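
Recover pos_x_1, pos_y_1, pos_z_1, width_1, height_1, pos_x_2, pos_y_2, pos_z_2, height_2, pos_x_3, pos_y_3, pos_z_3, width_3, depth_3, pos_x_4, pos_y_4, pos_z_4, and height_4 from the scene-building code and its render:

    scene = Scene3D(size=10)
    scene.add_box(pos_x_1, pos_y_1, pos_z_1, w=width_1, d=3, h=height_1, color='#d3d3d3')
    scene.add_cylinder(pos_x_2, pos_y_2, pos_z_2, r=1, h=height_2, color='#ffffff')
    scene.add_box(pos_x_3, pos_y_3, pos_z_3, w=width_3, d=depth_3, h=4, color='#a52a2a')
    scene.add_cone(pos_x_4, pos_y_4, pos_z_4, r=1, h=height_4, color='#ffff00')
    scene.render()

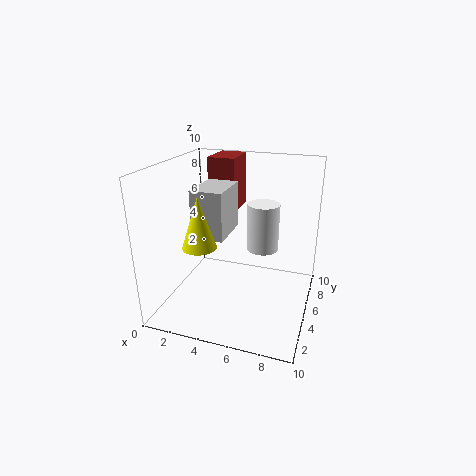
pos_x_1 = 3, pos_y_1 = 2, pos_z_1 = 6, width_1 = 2, height_1 = 3, pos_x_2 = 7, pos_y_2 = 4, pos_z_2 = 5, height_2 = 3, pos_x_3 = 2, pos_y_3 = 7, pos_z_3 = 6, width_3 = 2, depth_3 = 3, pos_x_4 = 4, pos_y_4 = 1, pos_z_4 = 6, height_4 = 3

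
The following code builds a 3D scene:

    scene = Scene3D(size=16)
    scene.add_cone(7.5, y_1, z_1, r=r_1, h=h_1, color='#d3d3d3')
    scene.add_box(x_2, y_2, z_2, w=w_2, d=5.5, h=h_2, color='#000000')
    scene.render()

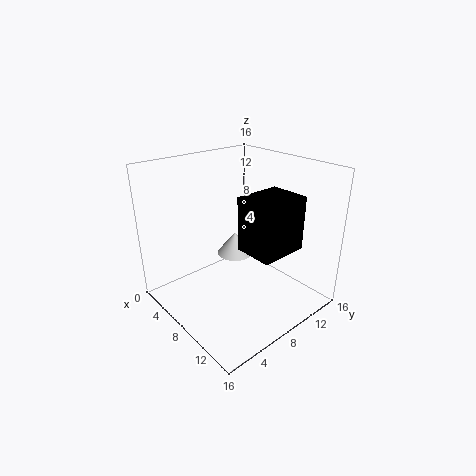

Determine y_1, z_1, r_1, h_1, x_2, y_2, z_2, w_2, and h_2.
y_1 = 8, z_1 = 6, r_1 = 2, h_1 = 2.5, x_2 = 8.5, y_2 = 7.5, z_2 = 7, w_2 = 4.5, h_2 = 6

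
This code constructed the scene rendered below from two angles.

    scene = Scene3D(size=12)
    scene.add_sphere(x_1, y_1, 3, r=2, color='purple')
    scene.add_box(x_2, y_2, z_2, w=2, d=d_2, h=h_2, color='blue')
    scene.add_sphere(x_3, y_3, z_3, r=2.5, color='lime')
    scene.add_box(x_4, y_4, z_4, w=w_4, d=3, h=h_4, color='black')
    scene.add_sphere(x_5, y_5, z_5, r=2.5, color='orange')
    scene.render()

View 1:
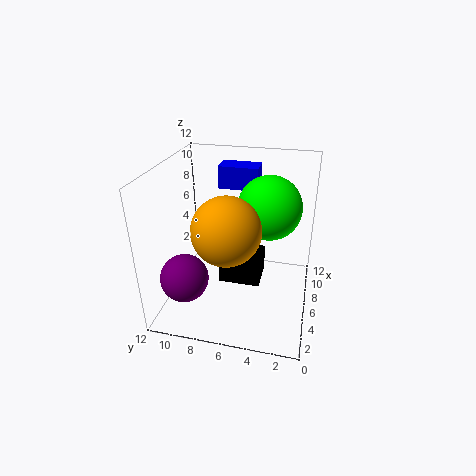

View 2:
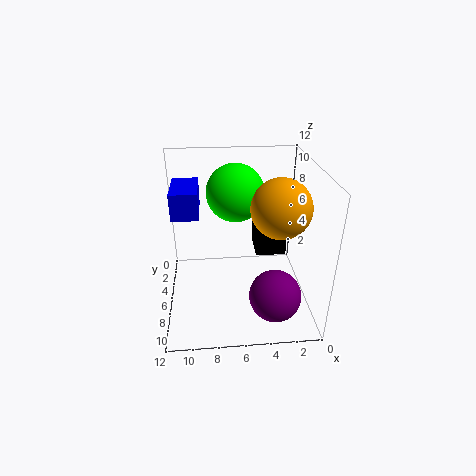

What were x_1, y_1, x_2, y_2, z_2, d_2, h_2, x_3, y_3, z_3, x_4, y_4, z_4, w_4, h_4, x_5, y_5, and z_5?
x_1 = 3.5, y_1 = 10, x_2 = 9, y_2 = 5, z_2 = 9, d_2 = 3.5, h_2 = 2, x_3 = 6, y_3 = 3.5, z_3 = 9, x_4 = 2, y_4 = 3.5, z_4 = 4.5, w_4 = 2.5, h_4 = 2, x_5 = 2.5, y_5 = 6, z_5 = 8.5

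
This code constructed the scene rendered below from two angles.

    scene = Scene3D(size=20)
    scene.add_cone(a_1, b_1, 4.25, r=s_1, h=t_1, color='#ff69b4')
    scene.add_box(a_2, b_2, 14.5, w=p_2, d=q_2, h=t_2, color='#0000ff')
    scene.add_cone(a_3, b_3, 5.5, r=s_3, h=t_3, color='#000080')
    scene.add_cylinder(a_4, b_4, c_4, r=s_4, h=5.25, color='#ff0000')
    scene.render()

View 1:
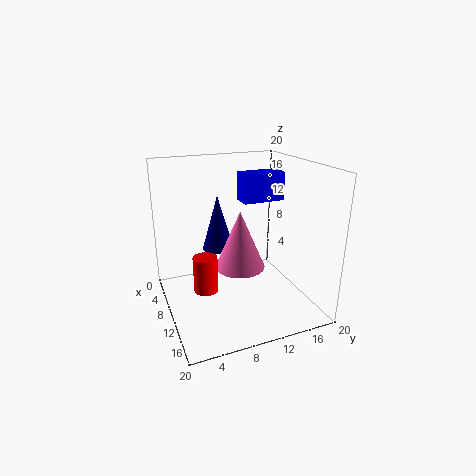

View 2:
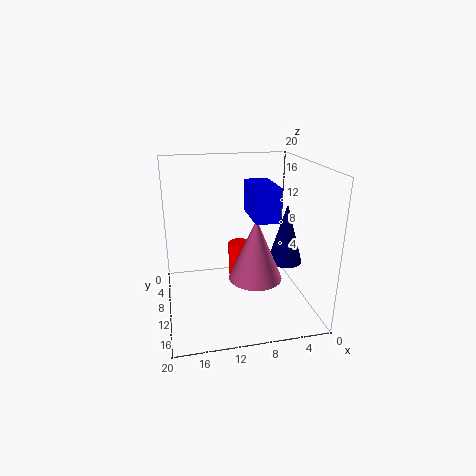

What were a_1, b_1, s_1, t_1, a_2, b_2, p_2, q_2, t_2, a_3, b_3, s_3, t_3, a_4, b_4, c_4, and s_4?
a_1 = 7.75, b_1 = 11.25, s_1 = 3.75, t_1 = 8.75, a_2 = 6.5, b_2 = 11.25, p_2 = 3, q_2 = 6, t_2 = 4, a_3 = 2.75, b_3 = 9.5, s_3 = 2.5, t_3 = 8.75, a_4 = 8.75, b_4 = 5.5, c_4 = 2, s_4 = 1.75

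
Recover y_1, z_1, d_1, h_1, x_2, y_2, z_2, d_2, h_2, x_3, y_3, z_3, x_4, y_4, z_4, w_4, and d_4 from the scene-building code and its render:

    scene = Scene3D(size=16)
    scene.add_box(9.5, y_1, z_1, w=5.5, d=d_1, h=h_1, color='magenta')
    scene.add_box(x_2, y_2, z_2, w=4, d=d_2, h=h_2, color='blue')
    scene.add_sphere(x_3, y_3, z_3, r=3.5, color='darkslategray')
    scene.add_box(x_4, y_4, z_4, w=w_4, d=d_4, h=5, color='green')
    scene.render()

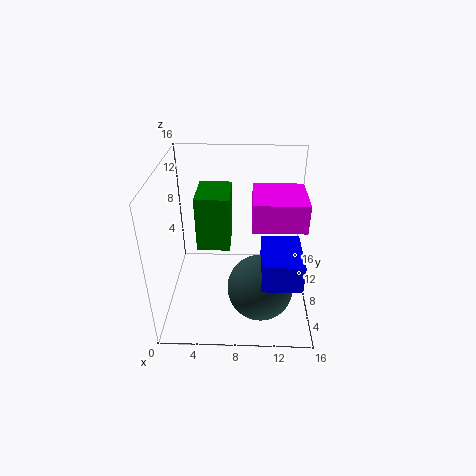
y_1 = 5, z_1 = 10.5, d_1 = 5.5, h_1 = 3, x_2 = 10.5, y_2 = 1.5, z_2 = 6, d_2 = 5.5, h_2 = 3, x_3 = 10.5, y_3 = 4.5, z_3 = 4, x_4 = 4.5, y_4 = 2, z_4 = 10.5, w_4 = 3, d_4 = 4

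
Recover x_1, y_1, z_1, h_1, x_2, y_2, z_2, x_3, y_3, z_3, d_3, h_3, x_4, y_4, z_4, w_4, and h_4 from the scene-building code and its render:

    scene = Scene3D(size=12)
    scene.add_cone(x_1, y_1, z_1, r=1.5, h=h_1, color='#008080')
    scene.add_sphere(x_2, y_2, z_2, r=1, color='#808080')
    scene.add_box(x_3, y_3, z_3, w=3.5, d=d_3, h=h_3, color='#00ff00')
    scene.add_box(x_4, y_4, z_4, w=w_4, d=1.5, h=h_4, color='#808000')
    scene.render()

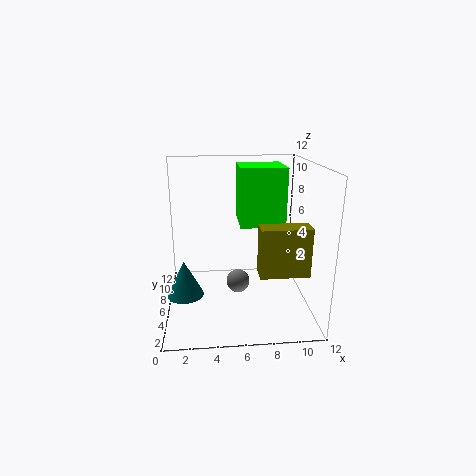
x_1 = 1.5
y_1 = 5
z_1 = 1.5
h_1 = 3
x_2 = 6
y_2 = 6
z_2 = 2
x_3 = 6
y_3 = 4
z_3 = 7.5
d_3 = 3.5
h_3 = 4.5
x_4 = 7
y_4 = 0.5
z_4 = 5
w_4 = 3.5
h_4 = 3.5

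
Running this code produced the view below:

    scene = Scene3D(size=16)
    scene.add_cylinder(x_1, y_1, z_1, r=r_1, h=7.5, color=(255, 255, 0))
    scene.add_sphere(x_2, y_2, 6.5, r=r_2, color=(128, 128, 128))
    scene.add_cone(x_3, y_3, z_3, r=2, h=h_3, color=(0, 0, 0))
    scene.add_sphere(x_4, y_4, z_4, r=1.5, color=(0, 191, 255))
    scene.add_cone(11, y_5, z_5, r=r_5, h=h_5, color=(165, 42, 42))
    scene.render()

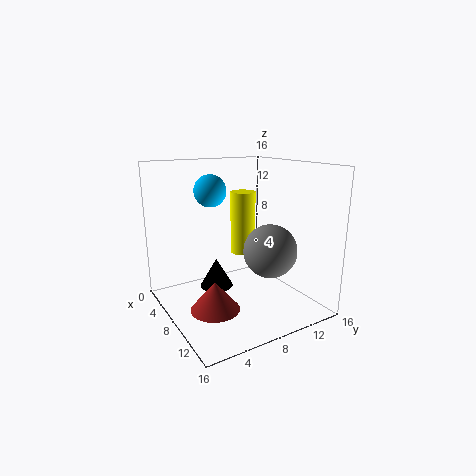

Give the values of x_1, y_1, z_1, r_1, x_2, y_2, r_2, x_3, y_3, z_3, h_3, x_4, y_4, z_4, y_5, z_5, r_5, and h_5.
x_1 = 5
y_1 = 10.5
z_1 = 5
r_1 = 1.5
x_2 = 10
y_2 = 11
r_2 = 3
x_3 = 4.5
y_3 = 7
z_3 = 1
h_3 = 3.5
x_4 = 10.5
y_4 = 3.5
z_4 = 14
y_5 = 3.5
z_5 = 2
r_5 = 2.5
h_5 = 3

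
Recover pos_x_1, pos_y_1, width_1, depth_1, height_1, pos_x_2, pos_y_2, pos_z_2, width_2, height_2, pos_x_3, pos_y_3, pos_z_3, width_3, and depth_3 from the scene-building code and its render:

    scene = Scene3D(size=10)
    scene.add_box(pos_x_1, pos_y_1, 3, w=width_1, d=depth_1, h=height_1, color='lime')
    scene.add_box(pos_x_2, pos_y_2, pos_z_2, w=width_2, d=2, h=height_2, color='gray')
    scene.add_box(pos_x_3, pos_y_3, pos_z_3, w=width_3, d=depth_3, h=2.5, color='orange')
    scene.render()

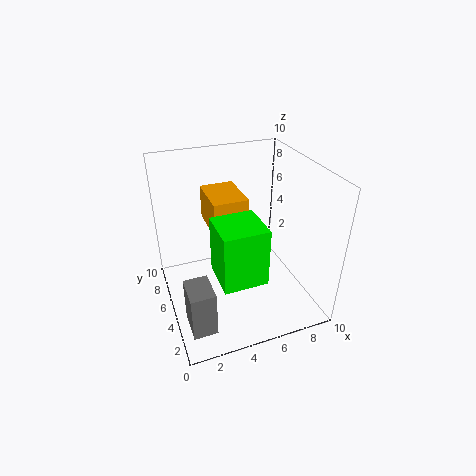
pos_x_1 = 3, pos_y_1 = 2, width_1 = 3, depth_1 = 3, height_1 = 4, pos_x_2 = 0.5, pos_y_2 = 0.5, pos_z_2 = 1.5, width_2 = 1.5, height_2 = 3, pos_x_3 = 3.5, pos_y_3 = 5.5, pos_z_3 = 5, width_3 = 2.5, depth_3 = 3.5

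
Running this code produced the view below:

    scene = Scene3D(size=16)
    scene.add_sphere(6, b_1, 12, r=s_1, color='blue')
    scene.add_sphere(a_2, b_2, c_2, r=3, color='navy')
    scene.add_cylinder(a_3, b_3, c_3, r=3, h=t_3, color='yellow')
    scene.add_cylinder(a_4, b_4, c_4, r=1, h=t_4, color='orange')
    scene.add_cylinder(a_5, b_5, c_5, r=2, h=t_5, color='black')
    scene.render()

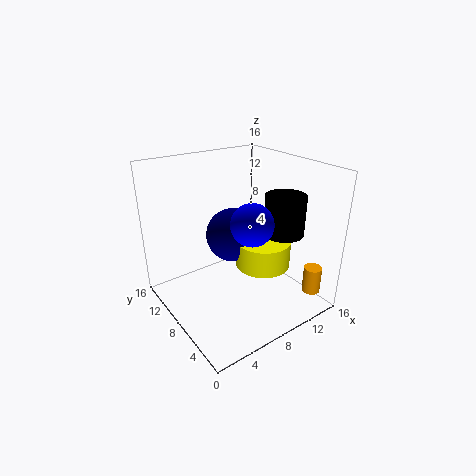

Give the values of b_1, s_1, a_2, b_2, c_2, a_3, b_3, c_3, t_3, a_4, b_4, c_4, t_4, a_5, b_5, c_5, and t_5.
b_1 = 3
s_1 = 2
a_2 = 8
b_2 = 9
c_2 = 8
a_3 = 10
b_3 = 6
c_3 = 5
t_3 = 3
a_4 = 14
b_4 = 2
c_4 = 2
t_4 = 3
a_5 = 10
b_5 = 3
c_5 = 10
t_5 = 4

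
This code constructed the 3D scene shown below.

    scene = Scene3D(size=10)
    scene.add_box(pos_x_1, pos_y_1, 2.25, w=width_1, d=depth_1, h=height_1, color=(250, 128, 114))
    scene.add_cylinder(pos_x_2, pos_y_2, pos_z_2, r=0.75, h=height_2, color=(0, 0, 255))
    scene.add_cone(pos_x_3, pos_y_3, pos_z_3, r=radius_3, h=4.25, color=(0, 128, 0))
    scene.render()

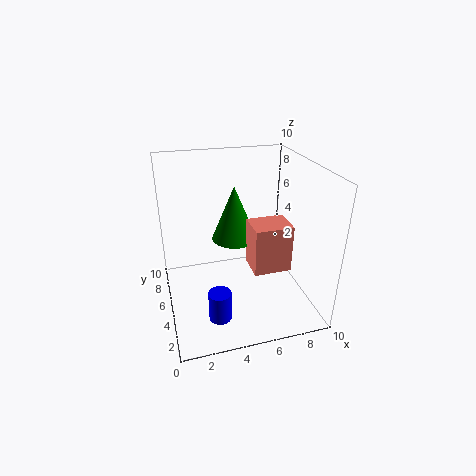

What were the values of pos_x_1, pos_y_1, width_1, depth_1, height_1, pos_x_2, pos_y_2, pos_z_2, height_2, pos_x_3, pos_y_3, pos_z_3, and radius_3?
pos_x_1 = 6, pos_y_1 = 4, width_1 = 2.75, depth_1 = 2.25, height_1 = 3.5, pos_x_2 = 3, pos_y_2 = 2.25, pos_z_2 = 0.75, height_2 = 2, pos_x_3 = 5.5, pos_y_3 = 7.75, pos_z_3 = 3.5, radius_3 = 1.75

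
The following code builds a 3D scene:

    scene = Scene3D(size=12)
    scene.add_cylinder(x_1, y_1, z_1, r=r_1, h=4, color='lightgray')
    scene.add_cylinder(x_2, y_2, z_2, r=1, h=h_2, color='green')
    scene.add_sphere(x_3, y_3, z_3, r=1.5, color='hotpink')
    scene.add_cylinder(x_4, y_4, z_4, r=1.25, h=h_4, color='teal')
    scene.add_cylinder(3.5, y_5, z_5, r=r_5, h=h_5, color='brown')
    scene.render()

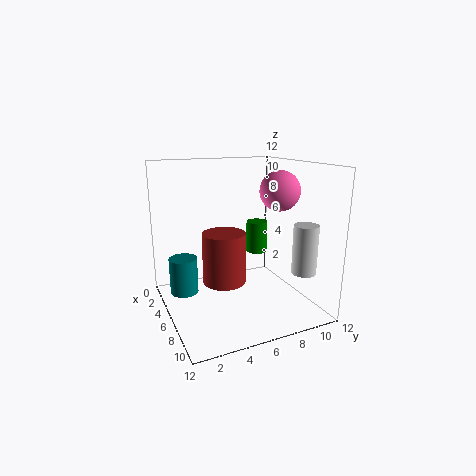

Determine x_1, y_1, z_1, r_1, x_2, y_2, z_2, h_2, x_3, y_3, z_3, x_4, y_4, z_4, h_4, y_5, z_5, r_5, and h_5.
x_1 = 9.5; y_1 = 10.25; z_1 = 3.5; r_1 = 1; x_2 = 2.75; y_2 = 9.5; z_2 = 3.25; h_2 = 3; x_3 = 9; y_3 = 8; z_3 = 10.25; x_4 = 3; y_4 = 2; z_4 = 0.5; h_4 = 3.25; y_5 = 5.75; z_5 = 1; r_5 = 2; h_5 = 4.75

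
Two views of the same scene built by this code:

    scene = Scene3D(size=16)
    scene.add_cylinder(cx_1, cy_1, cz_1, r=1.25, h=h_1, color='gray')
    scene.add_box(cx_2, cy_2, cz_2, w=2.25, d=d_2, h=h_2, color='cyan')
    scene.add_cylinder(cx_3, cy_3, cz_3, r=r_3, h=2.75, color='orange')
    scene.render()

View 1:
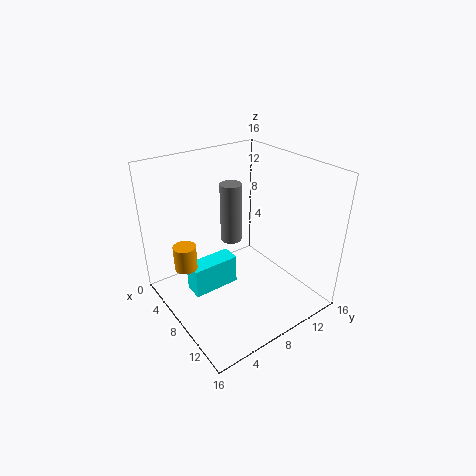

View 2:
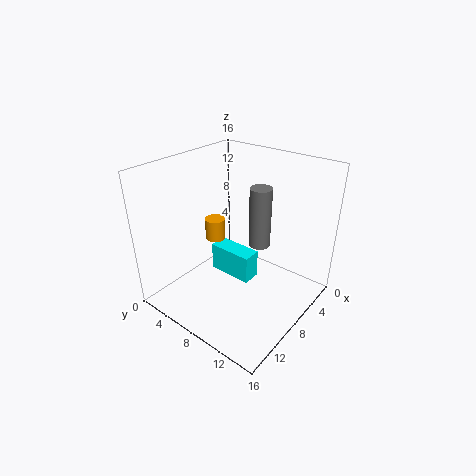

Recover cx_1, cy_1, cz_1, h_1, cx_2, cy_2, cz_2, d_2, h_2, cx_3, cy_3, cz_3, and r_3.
cx_1 = 5.25
cy_1 = 9
cz_1 = 6.25
h_1 = 7
cx_2 = 4.75
cy_2 = 3
cz_2 = 1.25
d_2 = 5.5
h_2 = 3.5
cx_3 = 5.75
cy_3 = 2.5
cz_3 = 5
r_3 = 1.25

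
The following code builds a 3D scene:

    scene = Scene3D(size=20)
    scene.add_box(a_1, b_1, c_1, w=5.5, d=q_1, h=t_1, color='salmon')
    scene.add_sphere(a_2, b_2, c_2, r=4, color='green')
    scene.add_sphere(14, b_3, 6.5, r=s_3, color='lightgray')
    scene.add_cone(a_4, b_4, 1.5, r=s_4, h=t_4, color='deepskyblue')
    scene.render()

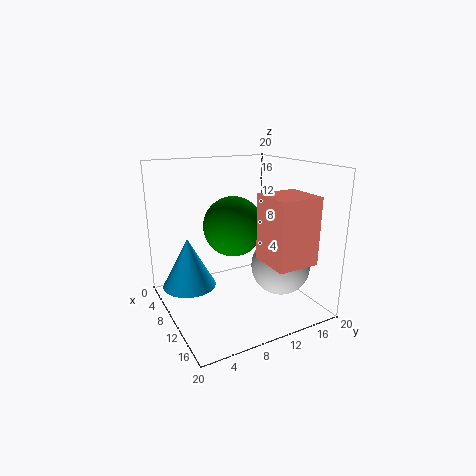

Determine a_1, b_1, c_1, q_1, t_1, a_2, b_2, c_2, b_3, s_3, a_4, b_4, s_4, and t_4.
a_1 = 14, b_1 = 10.5, c_1 = 8.5, q_1 = 5.5, t_1 = 8.5, a_2 = 10.5, b_2 = 9, c_2 = 12, b_3 = 14.5, s_3 = 4, a_4 = 4.5, b_4 = 4.5, s_4 = 4, t_4 = 7.5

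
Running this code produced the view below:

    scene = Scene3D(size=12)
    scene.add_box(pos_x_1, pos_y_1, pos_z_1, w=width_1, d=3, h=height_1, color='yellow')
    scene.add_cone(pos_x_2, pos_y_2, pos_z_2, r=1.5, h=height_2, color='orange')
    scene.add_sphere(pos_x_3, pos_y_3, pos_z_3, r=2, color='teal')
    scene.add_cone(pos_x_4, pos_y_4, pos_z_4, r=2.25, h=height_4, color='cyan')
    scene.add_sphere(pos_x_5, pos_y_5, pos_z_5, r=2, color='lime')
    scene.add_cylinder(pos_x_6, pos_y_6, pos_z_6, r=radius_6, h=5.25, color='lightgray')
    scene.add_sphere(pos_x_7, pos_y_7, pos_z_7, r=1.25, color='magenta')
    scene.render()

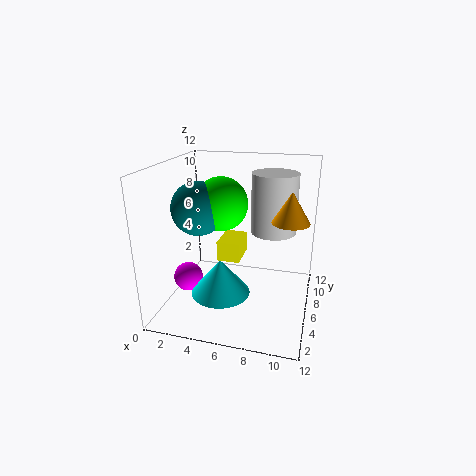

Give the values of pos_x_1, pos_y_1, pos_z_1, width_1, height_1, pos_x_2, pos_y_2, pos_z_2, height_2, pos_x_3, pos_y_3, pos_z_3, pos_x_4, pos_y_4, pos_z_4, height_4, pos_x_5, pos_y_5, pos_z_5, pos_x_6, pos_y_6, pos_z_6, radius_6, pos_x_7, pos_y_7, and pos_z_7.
pos_x_1 = 4
pos_y_1 = 6.25
pos_z_1 = 3.5
width_1 = 2
height_1 = 1.75
pos_x_2 = 10.25
pos_y_2 = 6
pos_z_2 = 7.75
height_2 = 2.5
pos_x_3 = 3.75
pos_y_3 = 3.25
pos_z_3 = 9.25
pos_x_4 = 5.5
pos_y_4 = 2.75
pos_z_4 = 2.75
height_4 = 2.75
pos_x_5 = 5.25
pos_y_5 = 4
pos_z_5 = 9.5
pos_x_6 = 8.5
pos_y_6 = 8.75
pos_z_6 = 5.75
radius_6 = 2
pos_x_7 = 1.75
pos_y_7 = 5
pos_z_7 = 2.25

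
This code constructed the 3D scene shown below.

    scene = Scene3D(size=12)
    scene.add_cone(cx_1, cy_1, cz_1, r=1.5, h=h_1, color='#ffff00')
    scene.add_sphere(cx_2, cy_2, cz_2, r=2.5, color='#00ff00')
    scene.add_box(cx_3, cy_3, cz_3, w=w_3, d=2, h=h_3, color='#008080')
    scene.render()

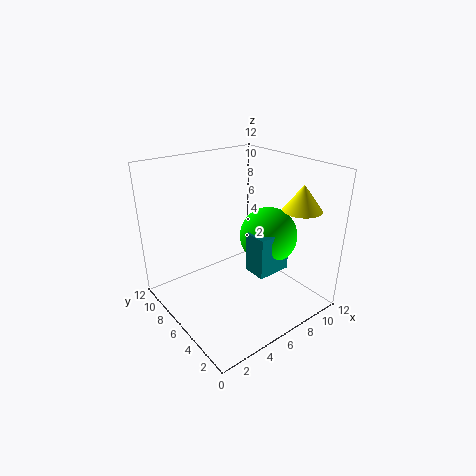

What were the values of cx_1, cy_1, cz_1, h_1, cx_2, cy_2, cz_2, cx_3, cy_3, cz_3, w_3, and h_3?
cx_1 = 9
cy_1 = 2
cz_1 = 9
h_1 = 2
cx_2 = 9
cy_2 = 5.5
cz_2 = 5.5
cx_3 = 6.5
cy_3 = 3.5
cz_3 = 3
w_3 = 3
h_3 = 3.5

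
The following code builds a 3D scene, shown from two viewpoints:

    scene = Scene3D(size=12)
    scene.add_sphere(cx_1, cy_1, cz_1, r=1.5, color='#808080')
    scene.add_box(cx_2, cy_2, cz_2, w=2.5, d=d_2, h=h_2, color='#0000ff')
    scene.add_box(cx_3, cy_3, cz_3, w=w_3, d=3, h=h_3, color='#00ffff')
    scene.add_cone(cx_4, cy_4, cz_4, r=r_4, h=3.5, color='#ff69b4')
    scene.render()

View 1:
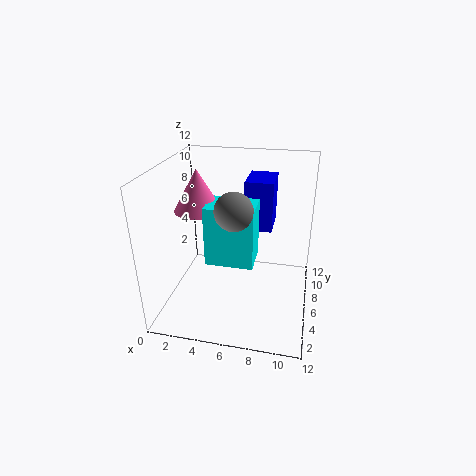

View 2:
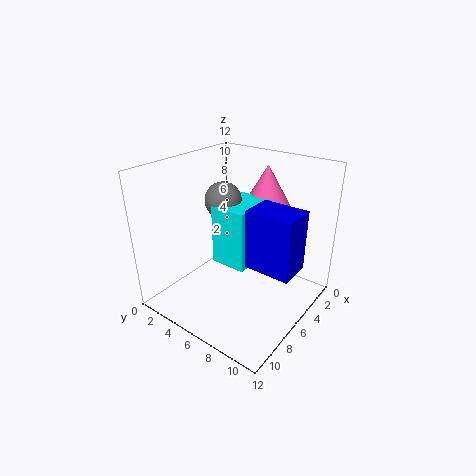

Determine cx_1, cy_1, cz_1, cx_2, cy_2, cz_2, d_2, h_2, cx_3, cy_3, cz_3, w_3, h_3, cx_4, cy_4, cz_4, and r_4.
cx_1 = 6
cy_1 = 4.5
cz_1 = 9
cx_2 = 6
cy_2 = 8.5
cz_2 = 5.5
d_2 = 3.5
h_2 = 4.5
cx_3 = 3.5
cy_3 = 4.5
cz_3 = 4
w_3 = 4
h_3 = 5
cx_4 = 2.5
cy_4 = 6.5
cz_4 = 8
r_4 = 2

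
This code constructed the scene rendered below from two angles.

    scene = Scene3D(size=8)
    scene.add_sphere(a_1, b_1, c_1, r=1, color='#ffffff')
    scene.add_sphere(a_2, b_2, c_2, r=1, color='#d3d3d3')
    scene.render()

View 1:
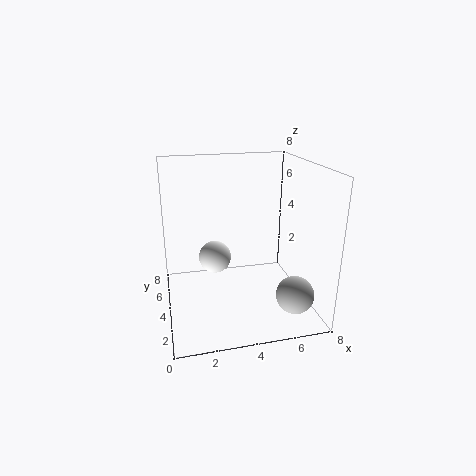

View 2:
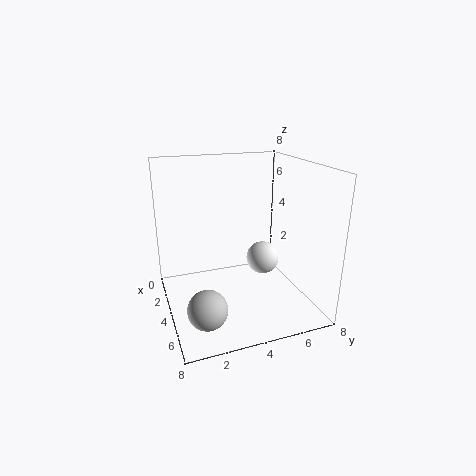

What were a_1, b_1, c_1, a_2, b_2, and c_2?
a_1 = 3, b_1 = 6, c_1 = 2, a_2 = 6.5, b_2 = 1.5, c_2 = 1.5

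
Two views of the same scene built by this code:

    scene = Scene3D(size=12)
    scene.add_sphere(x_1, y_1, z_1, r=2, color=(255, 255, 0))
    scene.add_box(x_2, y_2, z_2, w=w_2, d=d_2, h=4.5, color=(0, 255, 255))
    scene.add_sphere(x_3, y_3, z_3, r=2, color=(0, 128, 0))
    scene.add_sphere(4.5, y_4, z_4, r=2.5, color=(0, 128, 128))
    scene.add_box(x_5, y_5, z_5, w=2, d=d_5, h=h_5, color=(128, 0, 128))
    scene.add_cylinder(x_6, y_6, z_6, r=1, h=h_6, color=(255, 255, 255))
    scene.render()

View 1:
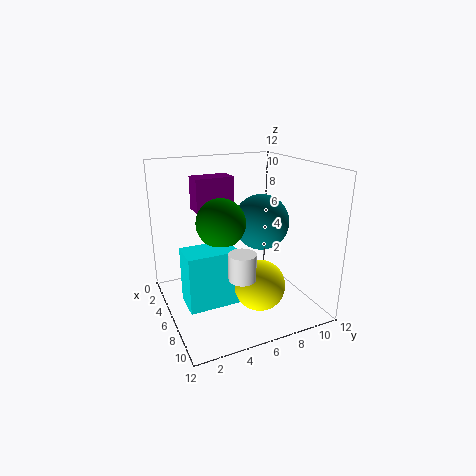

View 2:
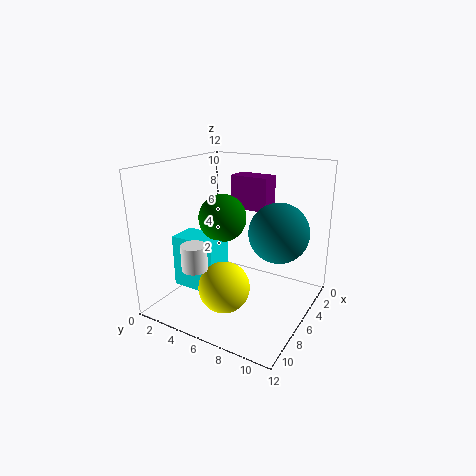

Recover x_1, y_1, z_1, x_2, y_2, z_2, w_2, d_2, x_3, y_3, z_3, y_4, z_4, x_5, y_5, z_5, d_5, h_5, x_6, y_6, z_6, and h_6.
x_1 = 9
y_1 = 6.5
z_1 = 3
x_2 = 6
y_2 = 1
z_2 = 1.5
w_2 = 2.5
d_2 = 4
x_3 = 6
y_3 = 4.5
z_3 = 7.5
y_4 = 9
z_4 = 6.5
x_5 = 1
y_5 = 3.5
z_5 = 7.5
d_5 = 3.5
h_5 = 3
x_6 = 10
y_6 = 4.5
z_6 = 4.5
h_6 = 2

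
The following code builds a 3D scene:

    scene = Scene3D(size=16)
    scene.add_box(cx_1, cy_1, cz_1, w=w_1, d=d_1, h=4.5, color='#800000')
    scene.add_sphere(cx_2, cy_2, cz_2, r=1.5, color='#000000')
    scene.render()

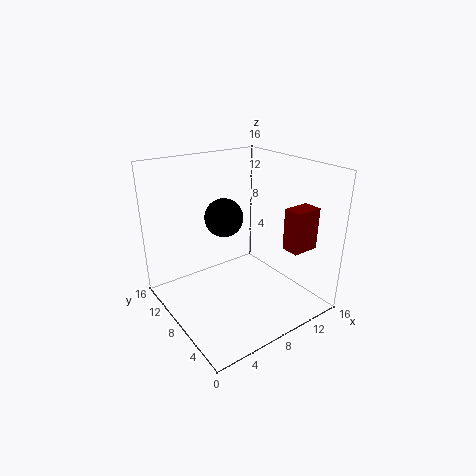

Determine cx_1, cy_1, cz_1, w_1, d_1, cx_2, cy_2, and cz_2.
cx_1 = 11, cy_1 = 2, cz_1 = 7.5, w_1 = 3, d_1 = 2, cx_2 = 2, cy_2 = 1.5, cz_2 = 14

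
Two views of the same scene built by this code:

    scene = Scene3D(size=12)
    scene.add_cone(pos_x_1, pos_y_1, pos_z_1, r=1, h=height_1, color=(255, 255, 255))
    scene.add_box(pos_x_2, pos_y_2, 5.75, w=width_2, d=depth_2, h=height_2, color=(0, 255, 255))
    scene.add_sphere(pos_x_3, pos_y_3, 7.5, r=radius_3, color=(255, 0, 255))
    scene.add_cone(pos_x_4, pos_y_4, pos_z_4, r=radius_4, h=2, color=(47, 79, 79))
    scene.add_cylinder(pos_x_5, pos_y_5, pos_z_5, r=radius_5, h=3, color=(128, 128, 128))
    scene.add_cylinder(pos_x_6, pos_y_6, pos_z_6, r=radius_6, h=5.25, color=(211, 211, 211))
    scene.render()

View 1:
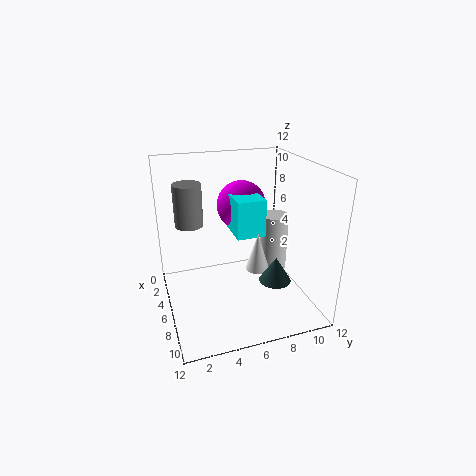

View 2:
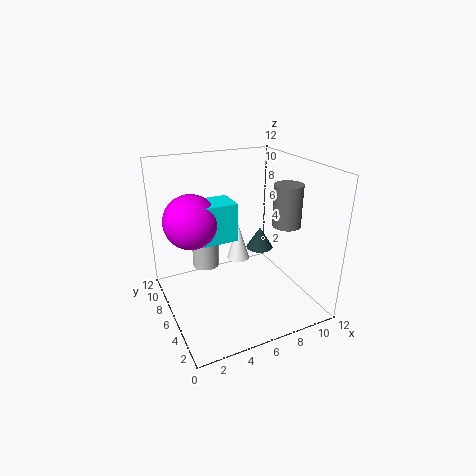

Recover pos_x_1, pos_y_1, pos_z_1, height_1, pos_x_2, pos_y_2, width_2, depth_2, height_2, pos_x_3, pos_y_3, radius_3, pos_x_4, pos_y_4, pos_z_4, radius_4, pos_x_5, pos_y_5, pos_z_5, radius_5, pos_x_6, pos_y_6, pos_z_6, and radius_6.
pos_x_1 = 6.75
pos_y_1 = 7.5
pos_z_1 = 3.25
height_1 = 3.25
pos_x_2 = 3
pos_y_2 = 6
width_2 = 3
depth_2 = 2.5
height_2 = 3.25
pos_x_3 = 2.5
pos_y_3 = 7.5
radius_3 = 2.25
pos_x_4 = 9.25
pos_y_4 = 8
pos_z_4 = 3.5
radius_4 = 1.25
pos_x_5 = 7.75
pos_y_5 = 1.75
pos_z_5 = 8.5
radius_5 = 1
pos_x_6 = 4.5
pos_y_6 = 10
pos_z_6 = 1.75
radius_6 = 1.25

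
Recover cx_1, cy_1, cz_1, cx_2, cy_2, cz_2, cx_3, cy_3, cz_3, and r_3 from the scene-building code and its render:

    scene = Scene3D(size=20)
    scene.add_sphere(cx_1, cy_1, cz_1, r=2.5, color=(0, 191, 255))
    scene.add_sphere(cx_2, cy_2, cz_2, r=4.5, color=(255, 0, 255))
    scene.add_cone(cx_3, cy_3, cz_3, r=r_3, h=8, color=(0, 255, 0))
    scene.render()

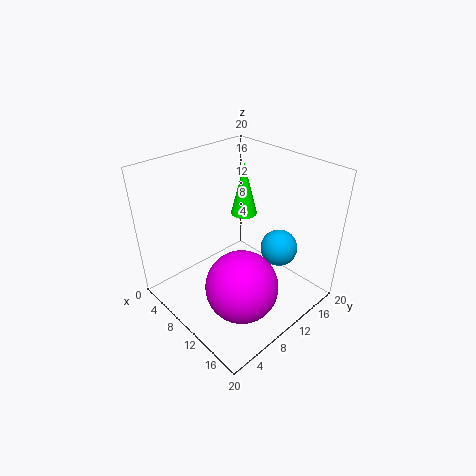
cx_1 = 14.5, cy_1 = 13.5, cz_1 = 9, cx_2 = 15.5, cy_2 = 5.5, cz_2 = 7.5, cx_3 = 6, cy_3 = 15, cz_3 = 10.5, r_3 = 2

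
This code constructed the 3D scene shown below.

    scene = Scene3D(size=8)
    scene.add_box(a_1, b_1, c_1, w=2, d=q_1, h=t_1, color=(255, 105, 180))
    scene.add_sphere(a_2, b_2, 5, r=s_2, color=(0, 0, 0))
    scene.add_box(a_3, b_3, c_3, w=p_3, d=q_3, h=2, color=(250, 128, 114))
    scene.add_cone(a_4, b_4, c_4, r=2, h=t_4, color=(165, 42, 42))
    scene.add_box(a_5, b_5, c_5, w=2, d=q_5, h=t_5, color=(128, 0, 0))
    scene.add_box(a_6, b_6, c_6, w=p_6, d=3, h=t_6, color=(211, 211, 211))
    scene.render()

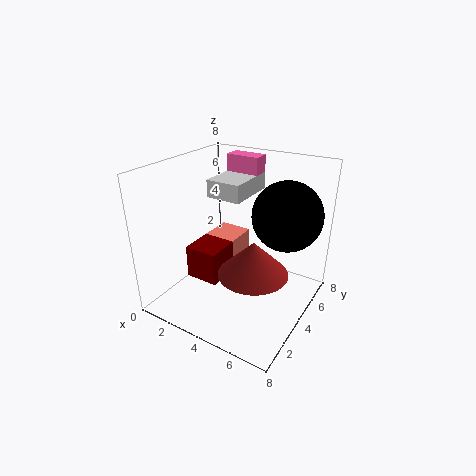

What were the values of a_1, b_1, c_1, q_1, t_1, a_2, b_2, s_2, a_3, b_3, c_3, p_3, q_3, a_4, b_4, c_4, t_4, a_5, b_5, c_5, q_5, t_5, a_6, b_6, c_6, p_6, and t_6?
a_1 = 2
b_1 = 6
c_1 = 7
q_1 = 1
t_1 = 1
a_2 = 6
b_2 = 6
s_2 = 2
a_3 = 1
b_3 = 5
c_3 = 1
p_3 = 2
q_3 = 2
a_4 = 5
b_4 = 4
c_4 = 2
t_4 = 2
a_5 = 1
b_5 = 3
c_5 = 1
q_5 = 2
t_5 = 2
a_6 = 2
b_6 = 4
c_6 = 6
p_6 = 2
t_6 = 1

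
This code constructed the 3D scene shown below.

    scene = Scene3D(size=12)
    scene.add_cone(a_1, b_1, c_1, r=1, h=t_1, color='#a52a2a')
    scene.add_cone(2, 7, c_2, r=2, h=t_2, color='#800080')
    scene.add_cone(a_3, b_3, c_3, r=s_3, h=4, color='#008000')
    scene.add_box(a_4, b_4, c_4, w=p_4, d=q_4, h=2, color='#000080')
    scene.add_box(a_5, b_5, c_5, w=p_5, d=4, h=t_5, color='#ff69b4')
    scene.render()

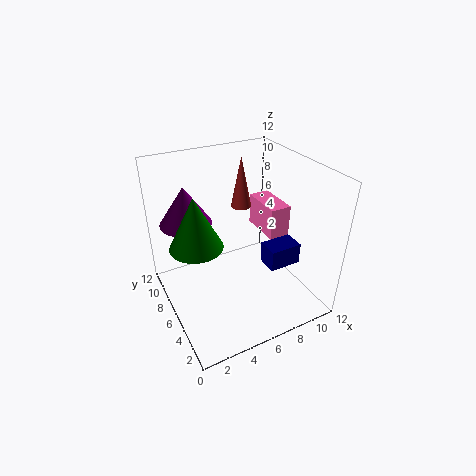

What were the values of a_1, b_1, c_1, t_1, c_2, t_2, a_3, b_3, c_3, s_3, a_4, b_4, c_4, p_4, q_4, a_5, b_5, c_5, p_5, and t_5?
a_1 = 9, b_1 = 11, c_1 = 6, t_1 = 5, c_2 = 8, t_2 = 3, a_3 = 2, b_3 = 5, c_3 = 7, s_3 = 2, a_4 = 9, b_4 = 5, c_4 = 2, p_4 = 3, q_4 = 2, a_5 = 10, b_5 = 7, c_5 = 4, p_5 = 2, t_5 = 3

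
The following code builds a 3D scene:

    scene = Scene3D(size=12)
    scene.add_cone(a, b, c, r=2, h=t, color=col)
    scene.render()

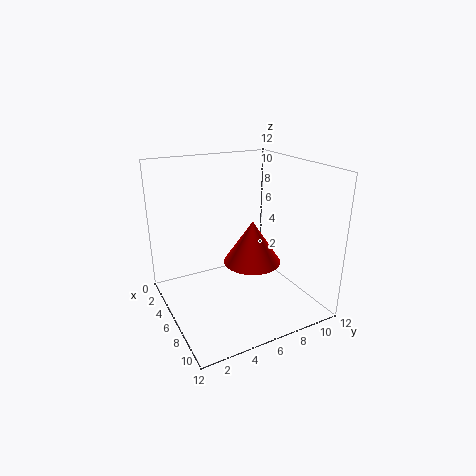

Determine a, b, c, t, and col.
a = 10; b = 5; c = 6; t = 3; col = 'red'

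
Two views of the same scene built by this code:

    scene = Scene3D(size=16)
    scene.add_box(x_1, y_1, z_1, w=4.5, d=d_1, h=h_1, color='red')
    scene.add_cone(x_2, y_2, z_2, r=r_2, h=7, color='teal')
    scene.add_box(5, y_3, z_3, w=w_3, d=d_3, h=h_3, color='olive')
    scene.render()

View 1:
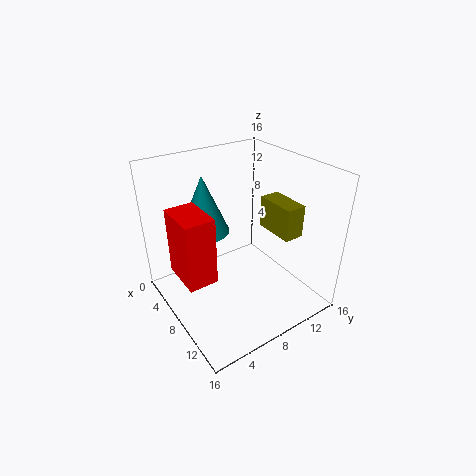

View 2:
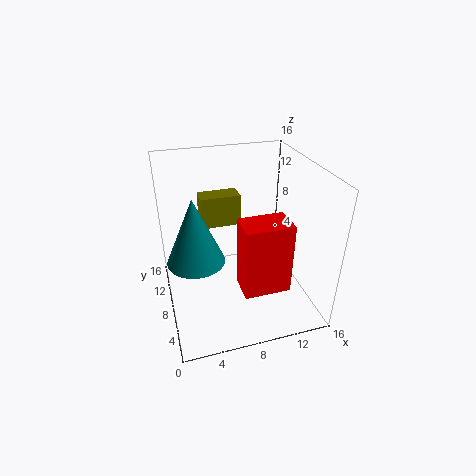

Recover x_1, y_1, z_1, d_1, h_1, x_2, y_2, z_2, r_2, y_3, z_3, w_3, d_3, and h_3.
x_1 = 6.5; y_1 = 0.5; z_1 = 6; d_1 = 3; h_1 = 7; x_2 = 3; y_2 = 6.5; z_2 = 7; r_2 = 3; y_3 = 13.5; z_3 = 6.5; w_3 = 5; d_3 = 2.5; h_3 = 4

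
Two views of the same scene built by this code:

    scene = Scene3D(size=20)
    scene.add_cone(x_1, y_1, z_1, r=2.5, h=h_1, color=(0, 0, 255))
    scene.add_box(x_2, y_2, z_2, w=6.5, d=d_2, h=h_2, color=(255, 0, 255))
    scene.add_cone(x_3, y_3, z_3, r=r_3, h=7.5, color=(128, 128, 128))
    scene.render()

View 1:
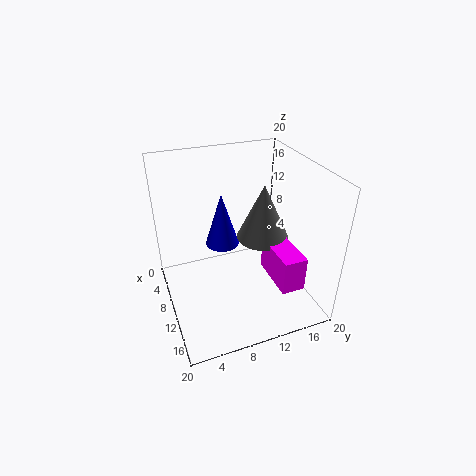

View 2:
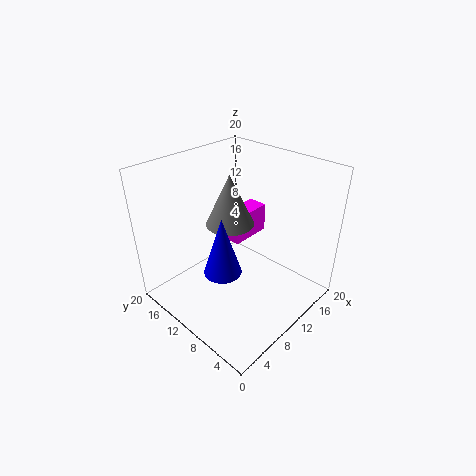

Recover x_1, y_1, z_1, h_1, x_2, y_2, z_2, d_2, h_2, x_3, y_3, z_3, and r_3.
x_1 = 6; y_1 = 9; z_1 = 7; h_1 = 8; x_2 = 12.5; y_2 = 12.5; z_2 = 6.5; d_2 = 3; h_2 = 4.5; x_3 = 11.5; y_3 = 13; z_3 = 10.5; r_3 = 3.5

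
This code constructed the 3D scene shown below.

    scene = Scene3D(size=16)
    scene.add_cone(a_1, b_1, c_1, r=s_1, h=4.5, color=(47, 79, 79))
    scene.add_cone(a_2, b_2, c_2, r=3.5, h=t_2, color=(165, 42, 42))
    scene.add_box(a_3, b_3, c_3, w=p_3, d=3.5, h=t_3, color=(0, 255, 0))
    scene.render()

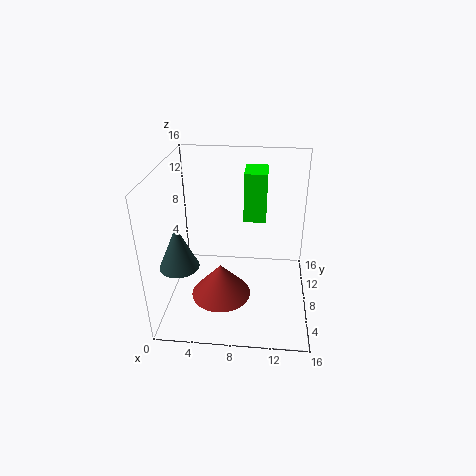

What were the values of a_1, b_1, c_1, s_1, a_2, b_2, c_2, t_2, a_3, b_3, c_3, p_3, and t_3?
a_1 = 2.5
b_1 = 3.5
c_1 = 7
s_1 = 2
a_2 = 6
b_2 = 7.5
c_2 = 0.5
t_2 = 4
a_3 = 8.5
b_3 = 9
c_3 = 9.5
p_3 = 2.5
t_3 = 5.5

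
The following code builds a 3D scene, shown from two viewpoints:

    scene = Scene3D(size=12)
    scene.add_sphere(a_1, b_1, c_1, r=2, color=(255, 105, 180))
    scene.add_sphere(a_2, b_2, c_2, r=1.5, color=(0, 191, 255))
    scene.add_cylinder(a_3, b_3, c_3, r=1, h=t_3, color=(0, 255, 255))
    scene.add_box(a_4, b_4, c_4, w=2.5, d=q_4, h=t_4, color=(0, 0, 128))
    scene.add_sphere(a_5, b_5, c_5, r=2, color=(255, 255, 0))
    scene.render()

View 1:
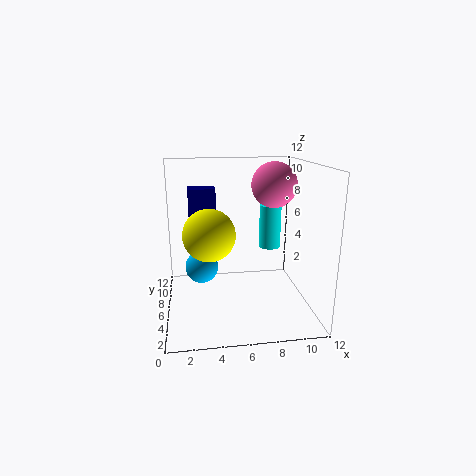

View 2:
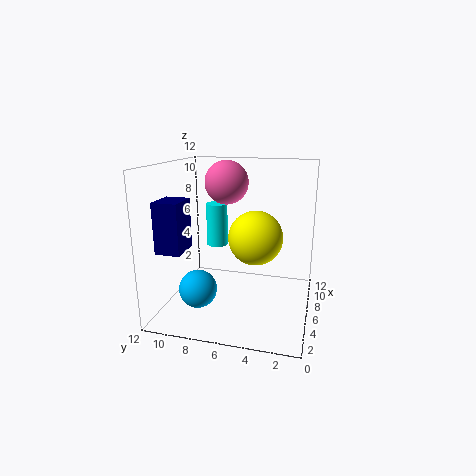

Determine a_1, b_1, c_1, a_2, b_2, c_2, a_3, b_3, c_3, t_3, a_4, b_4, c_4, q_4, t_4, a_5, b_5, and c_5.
a_1 = 9.5, b_1 = 8, c_1 = 10, a_2 = 3, b_2 = 8.5, c_2 = 2.5, a_3 = 9.5, b_3 = 9, c_3 = 4, t_3 = 4, a_4 = 2, b_4 = 9.5, c_4 = 5.5, q_4 = 2, t_4 = 4, a_5 = 3.5, b_5 = 4, c_5 = 7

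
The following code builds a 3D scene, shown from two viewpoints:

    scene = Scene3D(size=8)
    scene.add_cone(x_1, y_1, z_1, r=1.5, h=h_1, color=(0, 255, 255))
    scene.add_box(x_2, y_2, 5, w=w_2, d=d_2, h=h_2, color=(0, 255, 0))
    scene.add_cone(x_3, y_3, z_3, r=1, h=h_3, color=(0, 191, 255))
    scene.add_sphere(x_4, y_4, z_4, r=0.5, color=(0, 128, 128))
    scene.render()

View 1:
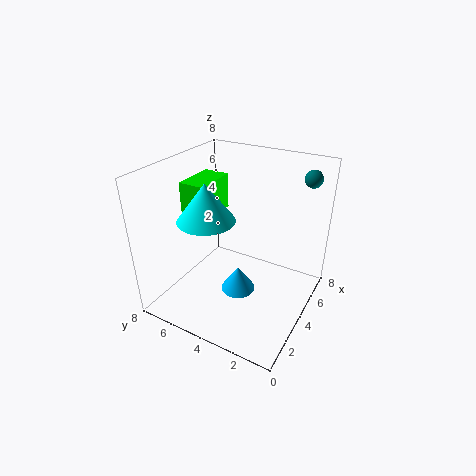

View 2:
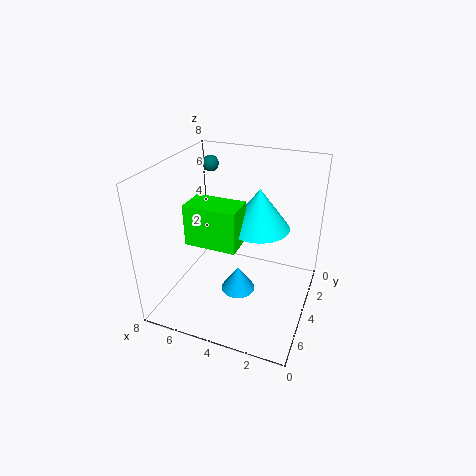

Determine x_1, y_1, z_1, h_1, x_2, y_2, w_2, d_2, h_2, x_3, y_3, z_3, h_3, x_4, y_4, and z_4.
x_1 = 2.5
y_1 = 5
z_1 = 5.5
h_1 = 2
x_2 = 3
y_2 = 5.5
w_2 = 2.5
d_2 = 1.5
h_2 = 2
x_3 = 4
y_3 = 4
z_3 = 0.5
h_3 = 1.5
x_4 = 7
y_4 = 1
z_4 = 7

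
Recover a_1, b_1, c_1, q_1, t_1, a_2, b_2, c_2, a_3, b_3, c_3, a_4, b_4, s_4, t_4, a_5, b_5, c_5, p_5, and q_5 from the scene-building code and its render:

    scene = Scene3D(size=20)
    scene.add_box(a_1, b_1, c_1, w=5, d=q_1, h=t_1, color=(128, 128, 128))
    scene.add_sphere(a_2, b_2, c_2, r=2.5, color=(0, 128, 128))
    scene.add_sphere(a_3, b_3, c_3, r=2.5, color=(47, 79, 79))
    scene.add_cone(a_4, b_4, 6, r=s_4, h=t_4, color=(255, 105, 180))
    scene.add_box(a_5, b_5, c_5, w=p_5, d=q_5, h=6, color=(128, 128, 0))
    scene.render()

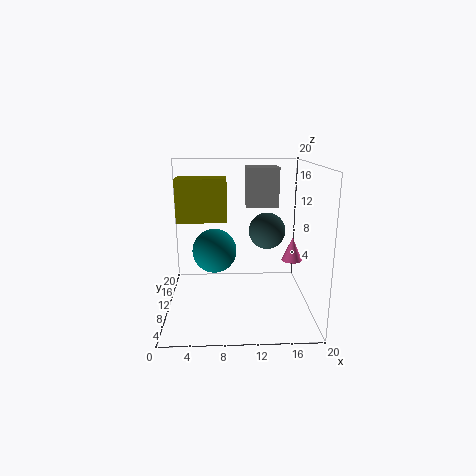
a_1 = 11.5, b_1 = 15.5, c_1 = 13, q_1 = 4, t_1 = 6, a_2 = 7, b_2 = 2.5, c_2 = 11, a_3 = 14, b_3 = 10, c_3 = 11, a_4 = 18, b_4 = 11.5, s_4 = 1.5, t_4 = 3.5, a_5 = 1.5, b_5 = 10.5, c_5 = 12, p_5 = 7, q_5 = 4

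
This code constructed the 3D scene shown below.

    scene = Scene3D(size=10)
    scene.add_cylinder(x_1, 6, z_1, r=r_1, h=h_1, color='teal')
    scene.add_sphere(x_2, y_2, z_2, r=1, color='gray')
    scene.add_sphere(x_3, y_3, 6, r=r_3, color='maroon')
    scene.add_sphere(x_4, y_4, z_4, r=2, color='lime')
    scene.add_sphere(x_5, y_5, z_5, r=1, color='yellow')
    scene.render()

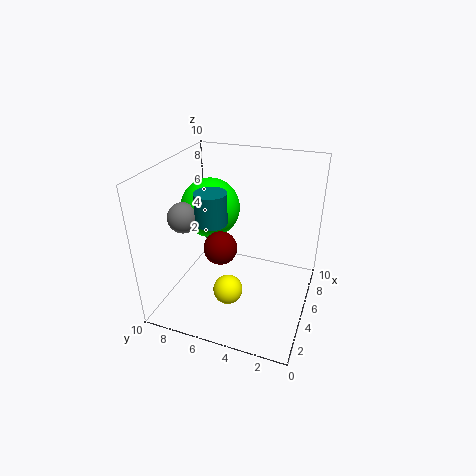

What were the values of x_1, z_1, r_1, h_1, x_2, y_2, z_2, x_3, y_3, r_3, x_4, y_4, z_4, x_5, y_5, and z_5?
x_1 = 3
z_1 = 7
r_1 = 1
h_1 = 2
x_2 = 3
y_2 = 8
z_2 = 7
x_3 = 2
y_3 = 5
r_3 = 1
x_4 = 5
y_4 = 7
z_4 = 7
x_5 = 3
y_5 = 5
z_5 = 2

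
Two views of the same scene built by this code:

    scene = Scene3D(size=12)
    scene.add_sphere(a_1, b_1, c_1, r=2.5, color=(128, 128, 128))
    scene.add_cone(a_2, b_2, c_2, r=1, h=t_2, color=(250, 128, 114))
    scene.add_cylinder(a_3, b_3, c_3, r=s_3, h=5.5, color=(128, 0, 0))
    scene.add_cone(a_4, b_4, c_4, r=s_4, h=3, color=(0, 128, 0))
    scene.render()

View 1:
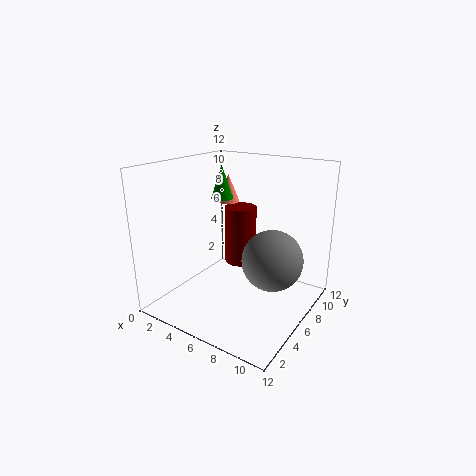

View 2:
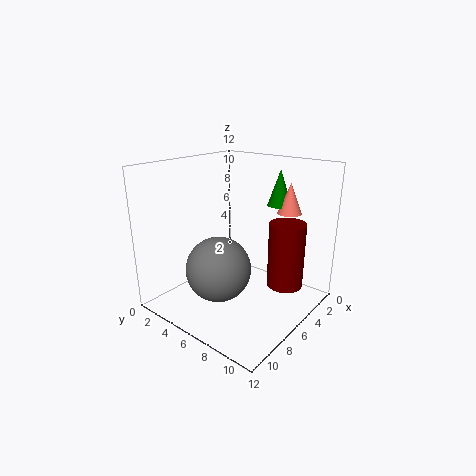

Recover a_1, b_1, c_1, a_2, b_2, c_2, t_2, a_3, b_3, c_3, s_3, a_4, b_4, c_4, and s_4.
a_1 = 9
b_1 = 6.5
c_1 = 4.5
a_2 = 3
b_2 = 9
c_2 = 8
t_2 = 2.5
a_3 = 4
b_3 = 9.5
c_3 = 2
s_3 = 1.5
a_4 = 3
b_4 = 8
c_4 = 8.5
s_4 = 1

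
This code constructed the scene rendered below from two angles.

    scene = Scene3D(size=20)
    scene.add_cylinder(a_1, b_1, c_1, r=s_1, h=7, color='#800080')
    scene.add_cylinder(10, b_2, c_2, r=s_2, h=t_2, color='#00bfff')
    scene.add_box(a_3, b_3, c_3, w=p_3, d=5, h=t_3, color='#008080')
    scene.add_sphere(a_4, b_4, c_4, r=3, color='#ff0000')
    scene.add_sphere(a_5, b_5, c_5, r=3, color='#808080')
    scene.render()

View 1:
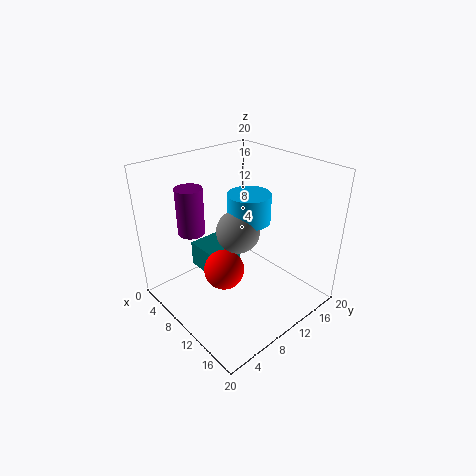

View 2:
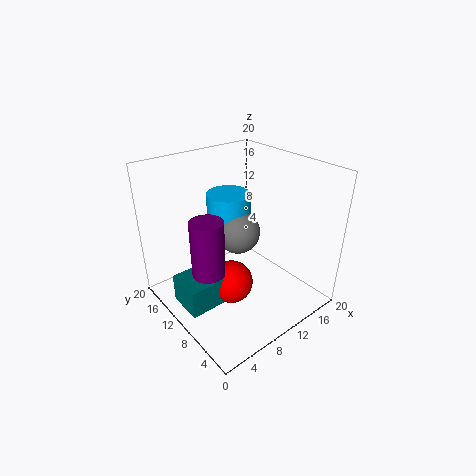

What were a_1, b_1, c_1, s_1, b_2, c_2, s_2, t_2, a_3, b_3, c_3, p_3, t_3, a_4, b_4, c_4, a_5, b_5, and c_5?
a_1 = 3, b_1 = 7, c_1 = 9, s_1 = 2, b_2 = 12, c_2 = 12, s_2 = 3, t_2 = 4, a_3 = 1, b_3 = 8, c_3 = 2, p_3 = 6, t_3 = 4, a_4 = 8, b_4 = 9, c_4 = 4, a_5 = 10, b_5 = 10, c_5 = 11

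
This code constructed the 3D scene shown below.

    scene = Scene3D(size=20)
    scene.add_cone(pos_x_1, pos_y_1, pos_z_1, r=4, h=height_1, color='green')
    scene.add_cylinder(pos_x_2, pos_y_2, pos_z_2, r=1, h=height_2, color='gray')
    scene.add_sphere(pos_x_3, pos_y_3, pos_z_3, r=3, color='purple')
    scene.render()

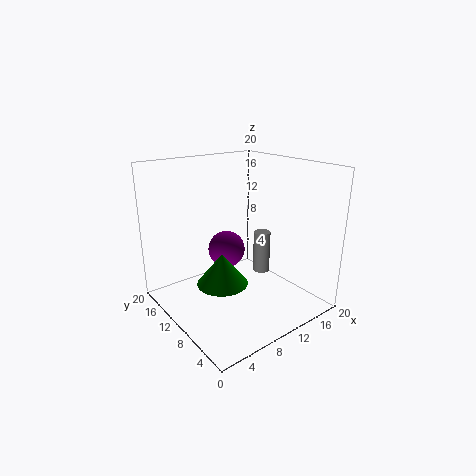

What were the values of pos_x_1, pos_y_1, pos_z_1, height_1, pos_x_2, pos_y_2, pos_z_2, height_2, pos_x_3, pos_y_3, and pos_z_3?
pos_x_1 = 10, pos_y_1 = 14, pos_z_1 = 1, height_1 = 5, pos_x_2 = 9, pos_y_2 = 4, pos_z_2 = 8, height_2 = 5, pos_x_3 = 13, pos_y_3 = 17, pos_z_3 = 5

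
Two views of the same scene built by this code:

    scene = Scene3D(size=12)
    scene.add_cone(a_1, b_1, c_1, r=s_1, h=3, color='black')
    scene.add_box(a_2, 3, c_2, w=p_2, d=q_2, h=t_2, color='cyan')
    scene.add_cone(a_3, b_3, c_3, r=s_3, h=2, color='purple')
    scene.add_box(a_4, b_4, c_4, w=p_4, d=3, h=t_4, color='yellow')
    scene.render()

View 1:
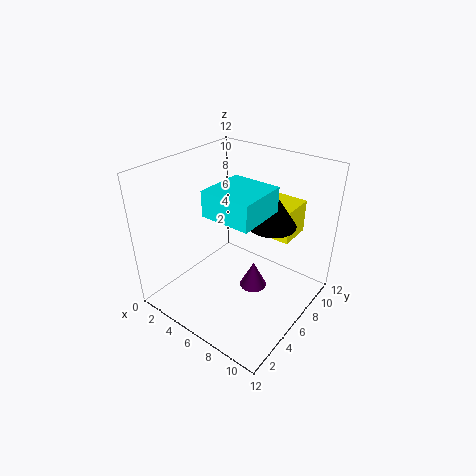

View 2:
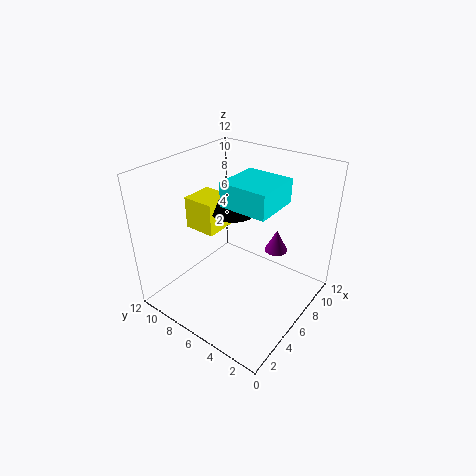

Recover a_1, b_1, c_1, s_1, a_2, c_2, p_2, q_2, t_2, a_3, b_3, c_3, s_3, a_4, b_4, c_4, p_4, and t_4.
a_1 = 8; b_1 = 8; c_1 = 7; s_1 = 2; a_2 = 5; c_2 = 9; p_2 = 4; q_2 = 4; t_2 = 2; a_3 = 9; b_3 = 4; c_3 = 4; s_3 = 1; a_4 = 6; b_4 = 9; c_4 = 5; p_4 = 3; t_4 = 3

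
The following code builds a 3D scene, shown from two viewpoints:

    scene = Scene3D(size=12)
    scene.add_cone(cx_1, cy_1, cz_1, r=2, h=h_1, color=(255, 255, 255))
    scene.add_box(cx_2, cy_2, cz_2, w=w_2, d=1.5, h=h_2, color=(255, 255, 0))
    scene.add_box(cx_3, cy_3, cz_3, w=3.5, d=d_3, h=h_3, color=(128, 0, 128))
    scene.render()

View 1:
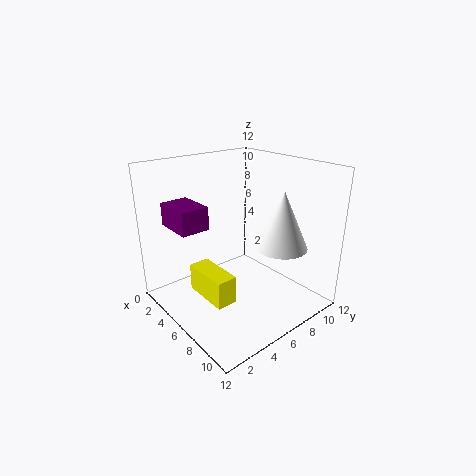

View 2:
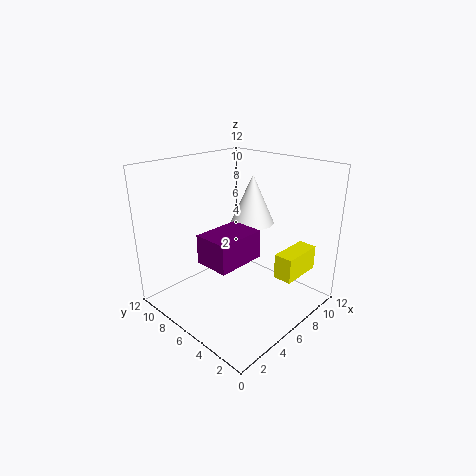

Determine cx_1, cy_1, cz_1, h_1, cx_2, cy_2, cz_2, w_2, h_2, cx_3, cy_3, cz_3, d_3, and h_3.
cx_1 = 9.5; cy_1 = 7.5; cz_1 = 6; h_1 = 4.5; cx_2 = 6.5; cy_2 = 1; cz_2 = 3.5; w_2 = 3.5; h_2 = 2; cx_3 = 0.5; cy_3 = 2; cz_3 = 6.5; d_3 = 2.5; h_3 = 2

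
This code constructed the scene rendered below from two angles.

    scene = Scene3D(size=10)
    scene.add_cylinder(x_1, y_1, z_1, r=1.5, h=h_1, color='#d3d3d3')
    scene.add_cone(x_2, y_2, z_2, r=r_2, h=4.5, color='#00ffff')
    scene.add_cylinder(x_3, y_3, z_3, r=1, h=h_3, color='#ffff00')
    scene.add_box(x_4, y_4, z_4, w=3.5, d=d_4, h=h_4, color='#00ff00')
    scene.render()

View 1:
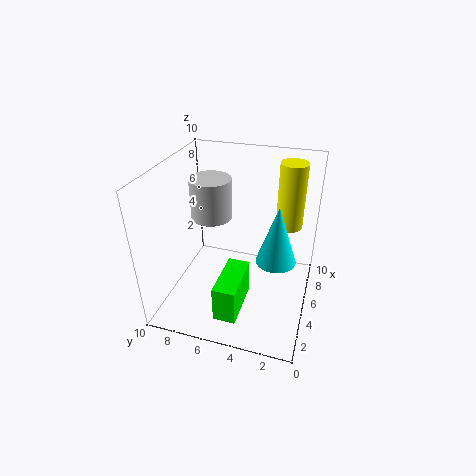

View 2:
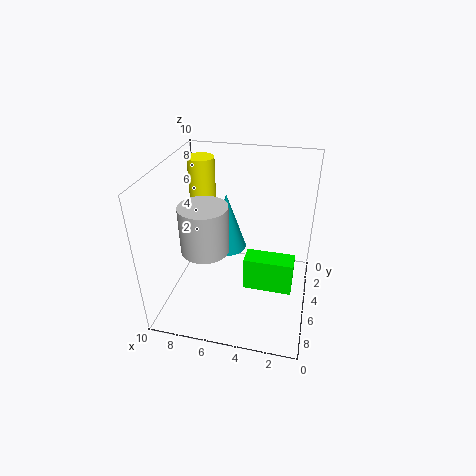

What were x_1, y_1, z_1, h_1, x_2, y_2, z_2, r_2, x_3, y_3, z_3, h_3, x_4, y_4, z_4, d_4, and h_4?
x_1 = 6.5
y_1 = 7.5
z_1 = 5.5
h_1 = 3
x_2 = 6.5
y_2 = 2.5
z_2 = 2.5
r_2 = 1.5
x_3 = 8.5
y_3 = 2
z_3 = 4.5
h_3 = 5
x_4 = 1
y_4 = 4
z_4 = 1
d_4 = 1.5
h_4 = 2.5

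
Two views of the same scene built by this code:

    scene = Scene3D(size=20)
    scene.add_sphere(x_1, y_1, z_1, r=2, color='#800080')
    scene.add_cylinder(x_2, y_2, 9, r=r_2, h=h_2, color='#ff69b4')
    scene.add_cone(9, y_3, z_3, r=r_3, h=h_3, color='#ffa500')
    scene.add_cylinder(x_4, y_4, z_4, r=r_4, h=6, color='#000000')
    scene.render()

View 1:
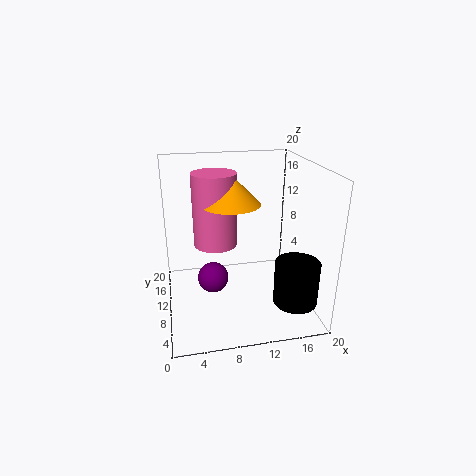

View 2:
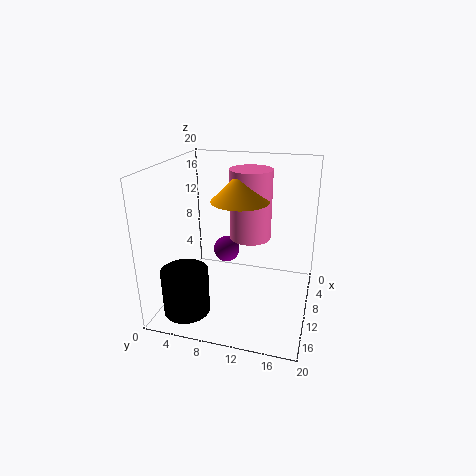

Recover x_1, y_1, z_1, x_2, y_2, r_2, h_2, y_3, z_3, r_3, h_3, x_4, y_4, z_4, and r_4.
x_1 = 6, y_1 = 7, z_1 = 6, x_2 = 7, y_2 = 11, r_2 = 3, h_2 = 10, y_3 = 10, z_3 = 15, r_3 = 4, h_3 = 4, x_4 = 17, y_4 = 5, z_4 = 2, r_4 = 3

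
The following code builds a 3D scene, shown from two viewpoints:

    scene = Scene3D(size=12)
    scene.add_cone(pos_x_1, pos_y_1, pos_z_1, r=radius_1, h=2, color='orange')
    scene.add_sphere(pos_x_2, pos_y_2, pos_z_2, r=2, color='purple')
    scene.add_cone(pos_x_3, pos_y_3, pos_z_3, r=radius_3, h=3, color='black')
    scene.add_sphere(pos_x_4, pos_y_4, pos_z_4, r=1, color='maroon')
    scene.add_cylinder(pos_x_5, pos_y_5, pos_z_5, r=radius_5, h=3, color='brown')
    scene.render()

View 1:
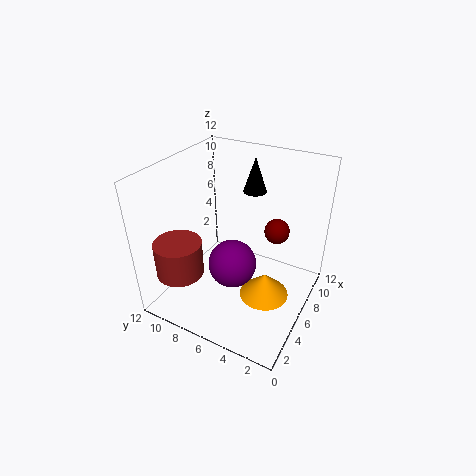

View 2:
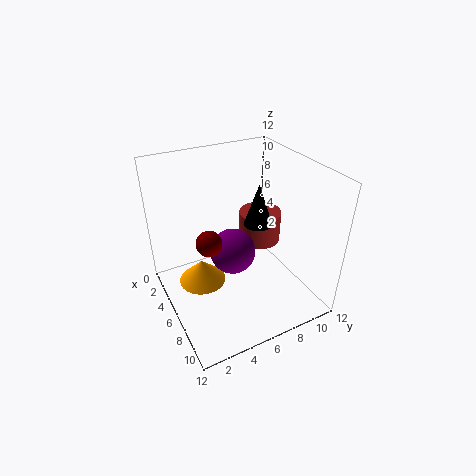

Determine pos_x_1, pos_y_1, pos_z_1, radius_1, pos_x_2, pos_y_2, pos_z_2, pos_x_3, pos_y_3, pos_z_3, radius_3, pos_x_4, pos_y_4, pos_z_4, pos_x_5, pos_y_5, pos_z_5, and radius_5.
pos_x_1 = 5, pos_y_1 = 3, pos_z_1 = 2, radius_1 = 2, pos_x_2 = 5, pos_y_2 = 6, pos_z_2 = 4, pos_x_3 = 9, pos_y_3 = 6, pos_z_3 = 9, radius_3 = 1, pos_x_4 = 7, pos_y_4 = 3, pos_z_4 = 7, pos_x_5 = 3, pos_y_5 = 10, pos_z_5 = 3, radius_5 = 2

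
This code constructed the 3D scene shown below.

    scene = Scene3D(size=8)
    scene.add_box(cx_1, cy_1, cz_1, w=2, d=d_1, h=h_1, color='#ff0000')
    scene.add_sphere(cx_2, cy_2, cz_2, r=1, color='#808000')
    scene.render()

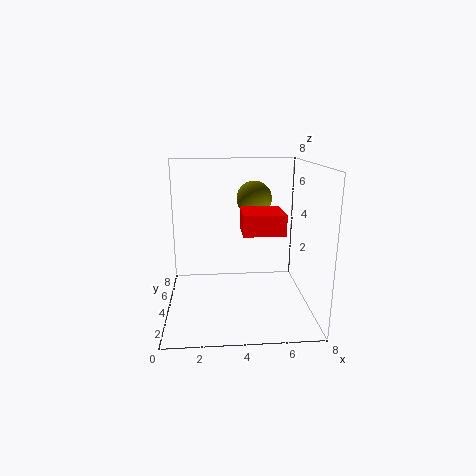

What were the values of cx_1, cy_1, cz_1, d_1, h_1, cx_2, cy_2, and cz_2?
cx_1 = 4, cy_1 = 1, cz_1 = 5, d_1 = 2, h_1 = 1, cx_2 = 5, cy_2 = 5, cz_2 = 6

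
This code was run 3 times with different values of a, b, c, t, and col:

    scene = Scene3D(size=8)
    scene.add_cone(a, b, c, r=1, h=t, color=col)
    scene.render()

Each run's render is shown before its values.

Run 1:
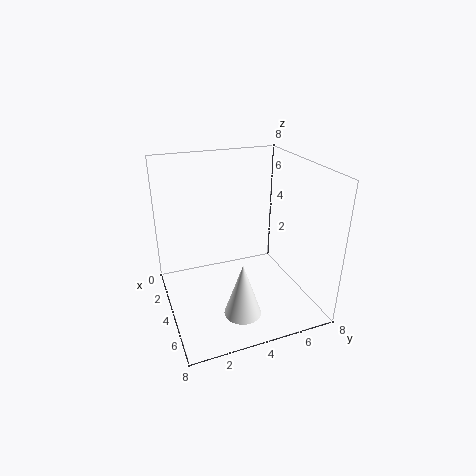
a = 6; b = 3.5; c = 0.5; t = 3; col = 'white'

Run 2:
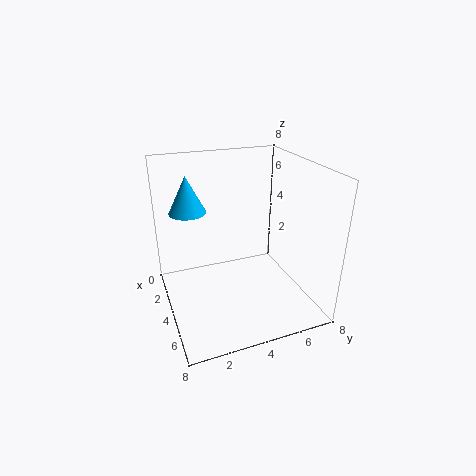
a = 3; b = 1.5; c = 5.5; t = 2; col = 'deepskyblue'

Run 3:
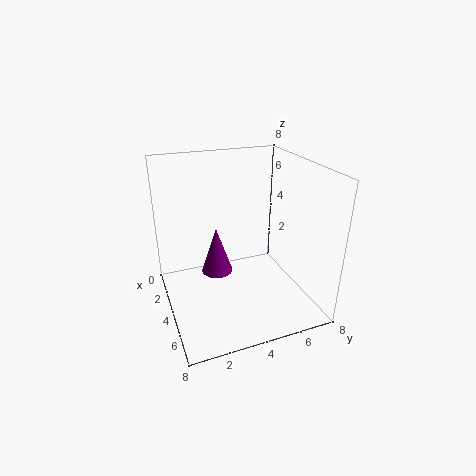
a = 1.5; b = 3.5; c = 0.5; t = 3; col = 'purple'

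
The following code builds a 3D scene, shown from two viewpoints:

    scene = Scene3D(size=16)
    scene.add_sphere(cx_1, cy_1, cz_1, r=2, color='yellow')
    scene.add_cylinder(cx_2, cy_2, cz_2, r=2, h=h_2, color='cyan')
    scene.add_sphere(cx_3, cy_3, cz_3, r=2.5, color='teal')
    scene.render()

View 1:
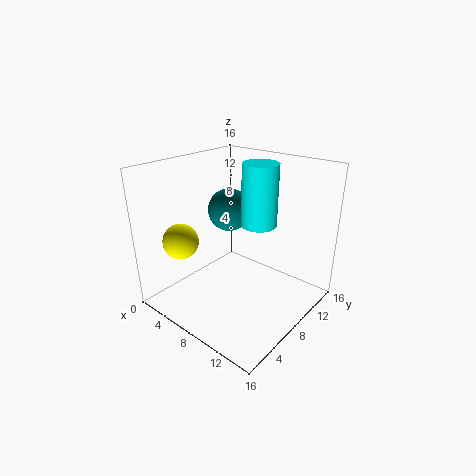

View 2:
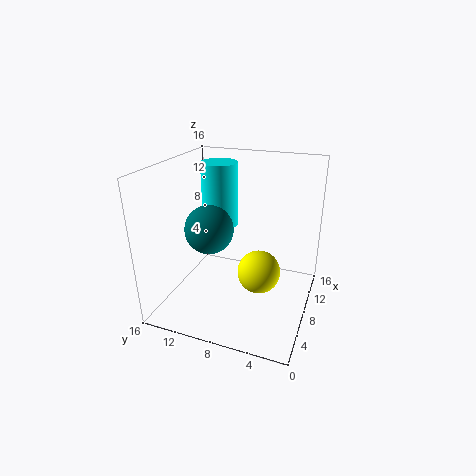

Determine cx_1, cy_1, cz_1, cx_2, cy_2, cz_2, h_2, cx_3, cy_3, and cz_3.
cx_1 = 3; cy_1 = 4; cz_1 = 7.5; cx_2 = 9; cy_2 = 10.5; cz_2 = 9; h_2 = 7; cx_3 = 5; cy_3 = 10; cz_3 = 10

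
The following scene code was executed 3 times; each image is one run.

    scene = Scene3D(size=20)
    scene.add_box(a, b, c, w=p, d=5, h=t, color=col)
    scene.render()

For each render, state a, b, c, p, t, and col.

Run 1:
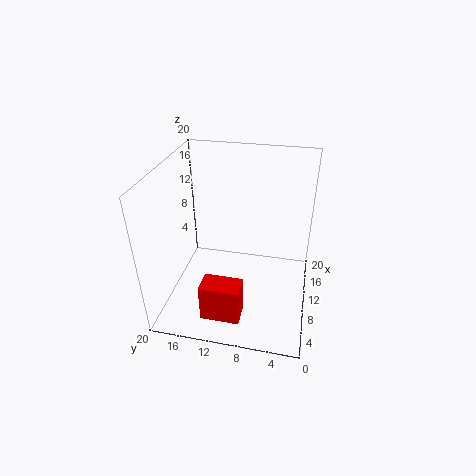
a = 1
b = 8
c = 3
p = 3
t = 5
col = 'red'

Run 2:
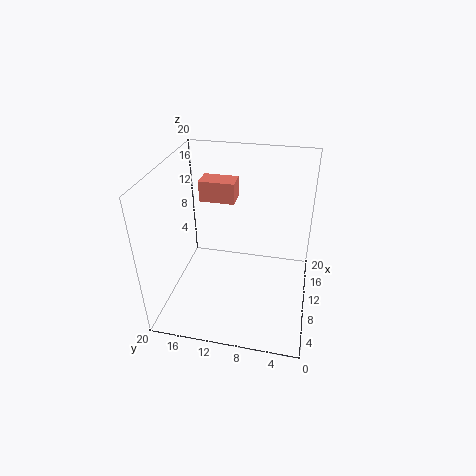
a = 12
b = 11
c = 14
p = 3
t = 3
col = 'salmon'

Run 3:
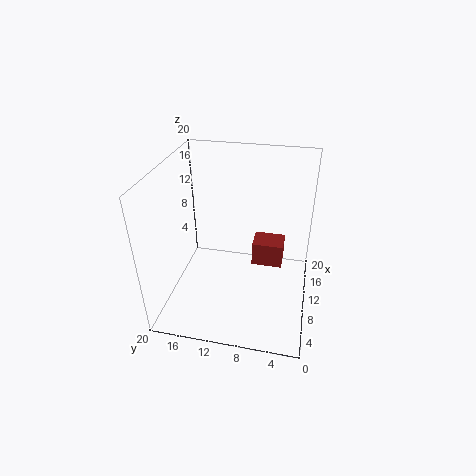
a = 16
b = 4
c = 1
p = 4
t = 4
col = 'brown'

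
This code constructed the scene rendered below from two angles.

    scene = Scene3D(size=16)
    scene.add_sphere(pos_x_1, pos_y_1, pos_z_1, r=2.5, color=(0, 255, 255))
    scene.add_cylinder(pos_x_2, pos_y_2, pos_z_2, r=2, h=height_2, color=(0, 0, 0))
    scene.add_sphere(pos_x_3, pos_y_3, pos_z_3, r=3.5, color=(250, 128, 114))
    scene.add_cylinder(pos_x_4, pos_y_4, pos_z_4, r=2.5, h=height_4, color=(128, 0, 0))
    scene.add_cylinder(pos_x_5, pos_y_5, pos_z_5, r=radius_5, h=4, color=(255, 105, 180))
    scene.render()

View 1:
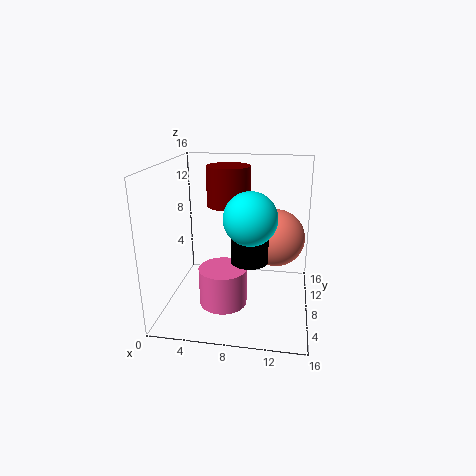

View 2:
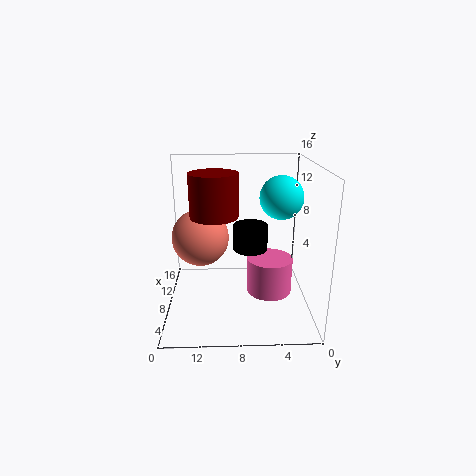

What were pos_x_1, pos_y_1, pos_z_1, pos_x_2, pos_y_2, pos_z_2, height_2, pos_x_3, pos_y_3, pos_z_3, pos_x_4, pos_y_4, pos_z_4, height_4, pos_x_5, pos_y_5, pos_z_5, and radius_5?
pos_x_1 = 10, pos_y_1 = 3, pos_z_1 = 12, pos_x_2 = 9.5, pos_y_2 = 6.5, pos_z_2 = 6, height_2 = 3, pos_x_3 = 12, pos_y_3 = 12.5, pos_z_3 = 6.5, pos_x_4 = 6.5, pos_y_4 = 10.5, pos_z_4 = 11, height_4 = 4.5, pos_x_5 = 7, pos_y_5 = 4.5, pos_z_5 = 2, radius_5 = 2.5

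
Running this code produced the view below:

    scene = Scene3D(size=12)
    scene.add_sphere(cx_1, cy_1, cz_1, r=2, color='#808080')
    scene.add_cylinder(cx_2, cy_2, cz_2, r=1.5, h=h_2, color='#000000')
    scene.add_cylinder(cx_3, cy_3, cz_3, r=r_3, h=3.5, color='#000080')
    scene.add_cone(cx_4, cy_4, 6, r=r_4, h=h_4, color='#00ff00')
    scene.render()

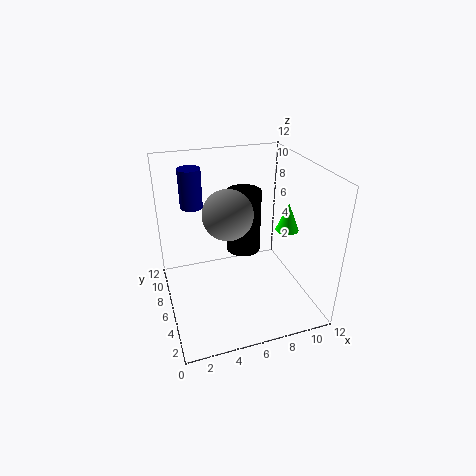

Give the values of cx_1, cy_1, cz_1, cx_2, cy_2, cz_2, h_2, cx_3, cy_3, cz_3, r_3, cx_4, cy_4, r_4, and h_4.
cx_1 = 5; cy_1 = 5.5; cz_1 = 8.5; cx_2 = 7; cy_2 = 7.5; cz_2 = 4; h_2 = 5.5; cx_3 = 3; cy_3 = 10; cz_3 = 7.5; r_3 = 1; cx_4 = 10.5; cy_4 = 6; r_4 = 1; h_4 = 2.5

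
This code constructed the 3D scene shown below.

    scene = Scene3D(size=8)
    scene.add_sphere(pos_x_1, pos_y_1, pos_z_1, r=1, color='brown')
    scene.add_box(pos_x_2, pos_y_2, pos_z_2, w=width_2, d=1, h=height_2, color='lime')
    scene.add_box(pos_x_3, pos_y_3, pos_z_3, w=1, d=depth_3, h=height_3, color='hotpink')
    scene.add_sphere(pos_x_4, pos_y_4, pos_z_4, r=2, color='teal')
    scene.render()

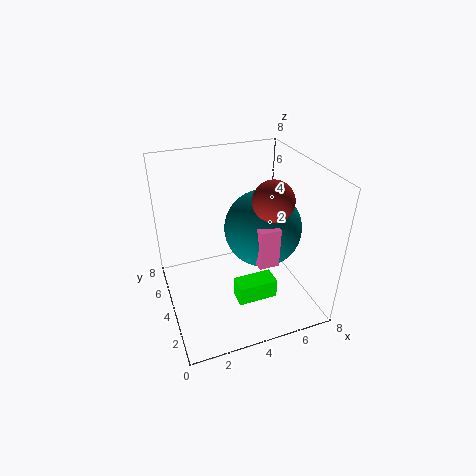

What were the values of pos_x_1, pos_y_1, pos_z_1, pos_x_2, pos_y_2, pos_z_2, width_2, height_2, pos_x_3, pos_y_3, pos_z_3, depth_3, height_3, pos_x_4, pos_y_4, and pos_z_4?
pos_x_1 = 5; pos_y_1 = 2; pos_z_1 = 7; pos_x_2 = 3; pos_y_2 = 1; pos_z_2 = 2; width_2 = 2; height_2 = 1; pos_x_3 = 4; pos_y_3 = 1; pos_z_3 = 4; depth_3 = 2; height_3 = 2; pos_x_4 = 5; pos_y_4 = 3; pos_z_4 = 5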